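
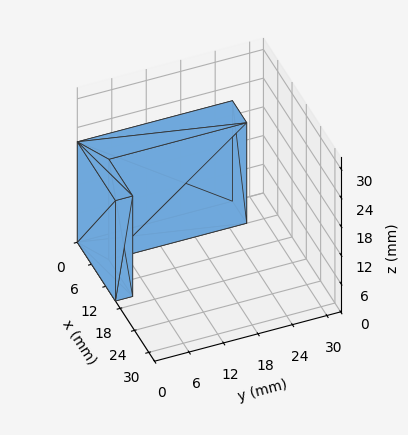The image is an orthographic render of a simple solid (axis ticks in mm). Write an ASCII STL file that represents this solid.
Reading the render: the shape is an L-shaped prism: outer 16 × 27 mm, arm thicknesses ≈ 3 mm (horizontal) and 6 mm (vertical), extruded 21 mm in z (dimensions read to the nearest mm from the axis ticks). For the STL, each face is triangulated and given an outward normal.

solid part
  facet normal 0.0000 0.0000 -1.0000
    outer loop
      vertex 16.0 3.0 0.0
      vertex 16.0 0.0 0.0
      vertex 0.0 0.0 0.0
    endloop
  endfacet
  facet normal 0.0000 0.0000 -1.0000
    outer loop
      vertex 6.0 3.0 0.0
      vertex 16.0 3.0 0.0
      vertex 0.0 0.0 0.0
    endloop
  endfacet
  facet normal 0.0000 0.0000 -1.0000
    outer loop
      vertex 6.0 27.0 0.0
      vertex 6.0 3.0 0.0
      vertex 0.0 0.0 0.0
    endloop
  endfacet
  facet normal 0.0000 0.0000 -1.0000
    outer loop
      vertex 0.0 27.0 0.0
      vertex 6.0 27.0 0.0
      vertex 0.0 0.0 0.0
    endloop
  endfacet
  facet normal 0.0000 0.0000 1.0000
    outer loop
      vertex 0.0 0.0 21.0
      vertex 16.0 0.0 21.0
      vertex 16.0 3.0 21.0
    endloop
  endfacet
  facet normal 0.0000 0.0000 1.0000
    outer loop
      vertex 0.0 0.0 21.0
      vertex 16.0 3.0 21.0
      vertex 6.0 3.0 21.0
    endloop
  endfacet
  facet normal 0.0000 0.0000 1.0000
    outer loop
      vertex 0.0 0.0 21.0
      vertex 6.0 3.0 21.0
      vertex 6.0 27.0 21.0
    endloop
  endfacet
  facet normal 0.0000 0.0000 1.0000
    outer loop
      vertex 0.0 0.0 21.0
      vertex 6.0 27.0 21.0
      vertex 0.0 27.0 21.0
    endloop
  endfacet
  facet normal 0.0000 -1.0000 0.0000
    outer loop
      vertex 0.0 0.0 0.0
      vertex 16.0 0.0 0.0
      vertex 16.0 0.0 21.0
    endloop
  endfacet
  facet normal 0.0000 -1.0000 0.0000
    outer loop
      vertex 0.0 0.0 0.0
      vertex 16.0 0.0 21.0
      vertex 0.0 0.0 21.0
    endloop
  endfacet
  facet normal 1.0000 0.0000 0.0000
    outer loop
      vertex 16.0 0.0 0.0
      vertex 16.0 3.0 0.0
      vertex 16.0 3.0 21.0
    endloop
  endfacet
  facet normal 1.0000 0.0000 0.0000
    outer loop
      vertex 16.0 0.0 0.0
      vertex 16.0 3.0 21.0
      vertex 16.0 0.0 21.0
    endloop
  endfacet
  facet normal 0.0000 1.0000 0.0000
    outer loop
      vertex 16.0 3.0 0.0
      vertex 6.0 3.0 0.0
      vertex 6.0 3.0 21.0
    endloop
  endfacet
  facet normal 0.0000 1.0000 0.0000
    outer loop
      vertex 16.0 3.0 0.0
      vertex 6.0 3.0 21.0
      vertex 16.0 3.0 21.0
    endloop
  endfacet
  facet normal 1.0000 0.0000 0.0000
    outer loop
      vertex 6.0 3.0 0.0
      vertex 6.0 27.0 0.0
      vertex 6.0 27.0 21.0
    endloop
  endfacet
  facet normal 1.0000 0.0000 0.0000
    outer loop
      vertex 6.0 3.0 0.0
      vertex 6.0 27.0 21.0
      vertex 6.0 3.0 21.0
    endloop
  endfacet
  facet normal 0.0000 1.0000 0.0000
    outer loop
      vertex 6.0 27.0 0.0
      vertex 0.0 27.0 0.0
      vertex 0.0 27.0 21.0
    endloop
  endfacet
  facet normal 0.0000 1.0000 0.0000
    outer loop
      vertex 6.0 27.0 0.0
      vertex 0.0 27.0 21.0
      vertex 6.0 27.0 21.0
    endloop
  endfacet
  facet normal -1.0000 0.0000 0.0000
    outer loop
      vertex 0.0 27.0 0.0
      vertex 0.0 0.0 0.0
      vertex 0.0 0.0 21.0
    endloop
  endfacet
  facet normal -1.0000 0.0000 0.0000
    outer loop
      vertex 0.0 27.0 0.0
      vertex 0.0 0.0 21.0
      vertex 0.0 27.0 21.0
    endloop
  endfacet
endsolid part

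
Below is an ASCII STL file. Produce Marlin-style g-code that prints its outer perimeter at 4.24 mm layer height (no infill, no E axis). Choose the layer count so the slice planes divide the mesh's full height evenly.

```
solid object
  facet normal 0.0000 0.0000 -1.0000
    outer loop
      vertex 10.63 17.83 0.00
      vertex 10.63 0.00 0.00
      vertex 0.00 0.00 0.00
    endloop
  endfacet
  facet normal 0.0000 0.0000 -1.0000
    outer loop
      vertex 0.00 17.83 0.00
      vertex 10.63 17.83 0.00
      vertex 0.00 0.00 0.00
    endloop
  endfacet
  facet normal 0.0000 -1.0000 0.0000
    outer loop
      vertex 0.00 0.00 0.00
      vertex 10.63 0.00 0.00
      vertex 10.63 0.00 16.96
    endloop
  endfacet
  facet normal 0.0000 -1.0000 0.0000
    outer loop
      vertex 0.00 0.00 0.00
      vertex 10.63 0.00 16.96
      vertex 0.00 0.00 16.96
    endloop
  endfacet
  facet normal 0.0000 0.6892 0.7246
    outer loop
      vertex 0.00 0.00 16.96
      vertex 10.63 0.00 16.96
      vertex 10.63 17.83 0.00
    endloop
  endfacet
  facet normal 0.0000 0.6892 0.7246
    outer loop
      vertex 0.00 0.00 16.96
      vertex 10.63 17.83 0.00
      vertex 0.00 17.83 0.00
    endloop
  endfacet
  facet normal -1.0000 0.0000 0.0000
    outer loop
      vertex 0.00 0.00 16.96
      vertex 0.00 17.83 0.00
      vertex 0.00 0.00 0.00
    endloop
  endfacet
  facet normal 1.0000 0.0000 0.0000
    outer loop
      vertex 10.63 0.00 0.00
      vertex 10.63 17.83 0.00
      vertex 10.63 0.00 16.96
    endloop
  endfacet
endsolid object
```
; perimeter-only toolpath
G21 ; units = mm
G90 ; absolute positioning
G28 ; home
; layer 1
G0 Z4.24
G0 X0.00 Y0.00
G1 X10.63 Y0.00
G1 X10.63 Y13.37
G1 X0.00 Y13.37
G1 X0.00 Y0.00
; layer 2
G0 Z8.48
G0 X0.00 Y0.00
G1 X10.63 Y0.00
G1 X10.63 Y8.91
G1 X0.00 Y8.91
G1 X0.00 Y0.00
; layer 3
G0 Z12.72
G0 X0.00 Y0.00
G1 X10.63 Y0.00
G1 X10.63 Y4.46
G1 X0.00 Y4.46
G1 X0.00 Y0.00
M2 ; end

The solid is a wedge (ramp): 10.6 × 17.8 mm base, rising to 17 mm along the y=0 edge and sloping linearly to z=0 at y=17.8. Slicing at Δz = 4.24 mm — 4 equal slices spanning the solid's height, so layer i sits at z = i·h/4 — gives 3 non-empty perimeters. Each is a 4-segment closed polygon; G0 lifts to the layer z and rapids to the start vertex, then G1 traces the edges. The cross-section shrinks linearly with z (the slice at the apex is degenerate and omitted).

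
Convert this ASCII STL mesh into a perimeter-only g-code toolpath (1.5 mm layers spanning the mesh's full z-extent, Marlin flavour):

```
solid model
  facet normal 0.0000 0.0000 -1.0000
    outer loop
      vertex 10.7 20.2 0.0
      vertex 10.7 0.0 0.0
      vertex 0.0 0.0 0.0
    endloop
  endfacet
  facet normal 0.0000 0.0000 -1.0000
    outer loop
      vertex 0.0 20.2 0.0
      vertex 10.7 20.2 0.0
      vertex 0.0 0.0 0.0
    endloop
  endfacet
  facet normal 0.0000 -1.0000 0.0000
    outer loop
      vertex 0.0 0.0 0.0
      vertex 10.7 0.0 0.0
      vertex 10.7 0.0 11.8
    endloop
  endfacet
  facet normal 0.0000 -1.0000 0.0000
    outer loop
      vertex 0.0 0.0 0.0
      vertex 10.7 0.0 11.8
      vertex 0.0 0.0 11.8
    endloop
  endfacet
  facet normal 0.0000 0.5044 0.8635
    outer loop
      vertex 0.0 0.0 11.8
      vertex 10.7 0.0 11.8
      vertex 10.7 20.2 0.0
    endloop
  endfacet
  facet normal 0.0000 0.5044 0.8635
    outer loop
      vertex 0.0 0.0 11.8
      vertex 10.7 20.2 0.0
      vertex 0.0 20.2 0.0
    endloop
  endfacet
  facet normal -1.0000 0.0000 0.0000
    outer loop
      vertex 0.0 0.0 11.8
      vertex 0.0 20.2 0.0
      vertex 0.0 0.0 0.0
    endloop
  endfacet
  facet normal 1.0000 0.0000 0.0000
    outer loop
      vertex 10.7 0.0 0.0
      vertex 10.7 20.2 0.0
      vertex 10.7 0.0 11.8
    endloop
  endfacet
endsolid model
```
; perimeter-only toolpath
G21 ; units = mm
G90 ; absolute positioning
G28 ; home
; layer 1
G0 Z1.5
G0 X0.0 Y0.0
G1 X10.7 Y0.0
G1 X10.7 Y17.7
G1 X0.0 Y17.7
G1 X0.0 Y0.0
; layer 2
G0 Z3.0
G0 X0.0 Y0.0
G1 X10.7 Y0.0
G1 X10.7 Y15.1
G1 X0.0 Y15.1
G1 X0.0 Y0.0
; layer 3
G0 Z4.4
G0 X0.0 Y0.0
G1 X10.7 Y0.0
G1 X10.7 Y12.6
G1 X0.0 Y12.6
G1 X0.0 Y0.0
; layer 4
G0 Z5.9
G0 X0.0 Y0.0
G1 X10.7 Y0.0
G1 X10.7 Y10.1
G1 X0.0 Y10.1
G1 X0.0 Y0.0
; layer 5
G0 Z7.4
G0 X0.0 Y0.0
G1 X10.7 Y0.0
G1 X10.7 Y7.6
G1 X0.0 Y7.6
G1 X0.0 Y0.0
; layer 6
G0 Z8.9
G0 X0.0 Y0.0
G1 X10.7 Y0.0
G1 X10.7 Y5.0
G1 X0.0 Y5.0
G1 X0.0 Y0.0
; layer 7
G0 Z10.3
G0 X0.0 Y0.0
G1 X10.7 Y0.0
G1 X10.7 Y2.5
G1 X0.0 Y2.5
G1 X0.0 Y0.0
M2 ; end

The solid is a wedge (ramp): 10.7 × 20.2 mm base, rising to 11.8 mm along the y=0 edge and sloping linearly to z=0 at y=20.2. Slicing at Δz = 1.5 mm — 8 equal slices spanning the solid's height, so layer i sits at z = i·h/8 — gives 7 non-empty perimeters. Each is a 4-segment closed polygon; G0 lifts to the layer z and rapids to the start vertex, then G1 traces the edges. The cross-section shrinks linearly with z (the slice at the apex is degenerate and omitted).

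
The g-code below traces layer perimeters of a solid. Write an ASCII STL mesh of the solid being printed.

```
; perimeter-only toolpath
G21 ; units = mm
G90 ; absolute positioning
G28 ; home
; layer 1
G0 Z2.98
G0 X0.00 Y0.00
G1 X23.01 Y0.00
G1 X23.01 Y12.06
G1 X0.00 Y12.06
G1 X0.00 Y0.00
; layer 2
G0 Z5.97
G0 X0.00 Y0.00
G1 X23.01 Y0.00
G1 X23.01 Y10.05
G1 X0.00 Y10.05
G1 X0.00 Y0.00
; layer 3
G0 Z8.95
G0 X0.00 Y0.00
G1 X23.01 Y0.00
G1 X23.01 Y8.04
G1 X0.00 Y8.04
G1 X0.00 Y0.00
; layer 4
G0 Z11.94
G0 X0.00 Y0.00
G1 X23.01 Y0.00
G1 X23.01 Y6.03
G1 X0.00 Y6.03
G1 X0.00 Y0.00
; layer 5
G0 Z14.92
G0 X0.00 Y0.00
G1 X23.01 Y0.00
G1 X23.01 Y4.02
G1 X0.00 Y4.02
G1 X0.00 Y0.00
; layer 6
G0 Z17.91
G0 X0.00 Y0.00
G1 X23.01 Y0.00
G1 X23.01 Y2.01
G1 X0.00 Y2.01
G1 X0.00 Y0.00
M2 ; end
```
solid part
  facet normal 0.0000 0.0000 -1.0000
    outer loop
      vertex 23.01 14.07 0.00
      vertex 23.01 0.00 0.00
      vertex 0.00 0.00 0.00
    endloop
  endfacet
  facet normal 0.0000 0.0000 -1.0000
    outer loop
      vertex 0.00 14.07 0.00
      vertex 23.01 14.07 0.00
      vertex 0.00 0.00 0.00
    endloop
  endfacet
  facet normal 0.0000 -1.0000 0.0000
    outer loop
      vertex 0.00 0.00 0.00
      vertex 23.01 0.00 0.00
      vertex 23.01 0.00 20.89
    endloop
  endfacet
  facet normal 0.0000 -1.0000 0.0000
    outer loop
      vertex 0.00 0.00 0.00
      vertex 23.01 0.00 20.89
      vertex 0.00 0.00 20.89
    endloop
  endfacet
  facet normal 0.0000 0.8294 0.5586
    outer loop
      vertex 0.00 0.00 20.89
      vertex 23.01 0.00 20.89
      vertex 23.01 14.07 0.00
    endloop
  endfacet
  facet normal 0.0000 0.8294 0.5586
    outer loop
      vertex 0.00 0.00 20.89
      vertex 23.01 14.07 0.00
      vertex 0.00 14.07 0.00
    endloop
  endfacet
  facet normal -1.0000 0.0000 0.0000
    outer loop
      vertex 0.00 0.00 20.89
      vertex 0.00 14.07 0.00
      vertex 0.00 0.00 0.00
    endloop
  endfacet
  facet normal 1.0000 0.0000 0.0000
    outer loop
      vertex 23.01 0.00 0.00
      vertex 23.01 14.07 0.00
      vertex 23.01 0.00 20.89
    endloop
  endfacet
endsolid part

The G0 Z moves step by Δz≈2.98 mm. The G1 loops shrink linearly with z, so the solid tapers from its base footprint up to z≈20.9. Closing with a flat bottom cap and the tapered top and triangulating gives 8 facets — a wedge (ramp): 23 × 14.1 mm base, rising to 20.9 mm along the y=0 edge and sloping linearly to z=0 at y=14.1.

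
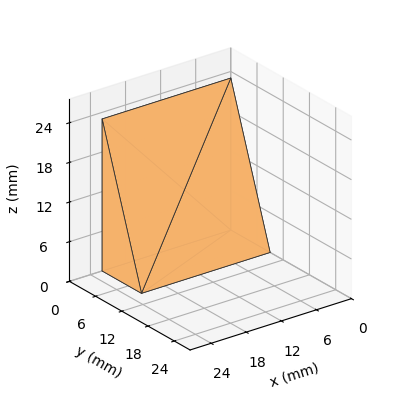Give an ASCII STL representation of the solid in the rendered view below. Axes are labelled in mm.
Reading the render: the shape is a wedge (ramp): 22 × 9 mm base, rising to 23 mm along the y=0 edge and sloping linearly to z=0 at y=9 (dimensions read to the nearest mm from the axis ticks). For the STL, each face is triangulated and given an outward normal.

solid part
  facet normal 0.0000 0.0000 -1.0000
    outer loop
      vertex 22.0 9.0 0.0
      vertex 22.0 0.0 0.0
      vertex 0.0 0.0 0.0
    endloop
  endfacet
  facet normal 0.0000 0.0000 -1.0000
    outer loop
      vertex 0.0 9.0 0.0
      vertex 22.0 9.0 0.0
      vertex 0.0 0.0 0.0
    endloop
  endfacet
  facet normal 0.0000 -1.0000 0.0000
    outer loop
      vertex 0.0 0.0 0.0
      vertex 22.0 0.0 0.0
      vertex 22.0 0.0 23.0
    endloop
  endfacet
  facet normal 0.0000 -1.0000 0.0000
    outer loop
      vertex 0.0 0.0 0.0
      vertex 22.0 0.0 23.0
      vertex 0.0 0.0 23.0
    endloop
  endfacet
  facet normal 0.0000 0.9312 0.3644
    outer loop
      vertex 0.0 0.0 23.0
      vertex 22.0 0.0 23.0
      vertex 22.0 9.0 0.0
    endloop
  endfacet
  facet normal 0.0000 0.9312 0.3644
    outer loop
      vertex 0.0 0.0 23.0
      vertex 22.0 9.0 0.0
      vertex 0.0 9.0 0.0
    endloop
  endfacet
  facet normal -1.0000 0.0000 0.0000
    outer loop
      vertex 0.0 0.0 23.0
      vertex 0.0 9.0 0.0
      vertex 0.0 0.0 0.0
    endloop
  endfacet
  facet normal 1.0000 0.0000 0.0000
    outer loop
      vertex 22.0 0.0 0.0
      vertex 22.0 9.0 0.0
      vertex 22.0 0.0 23.0
    endloop
  endfacet
endsolid part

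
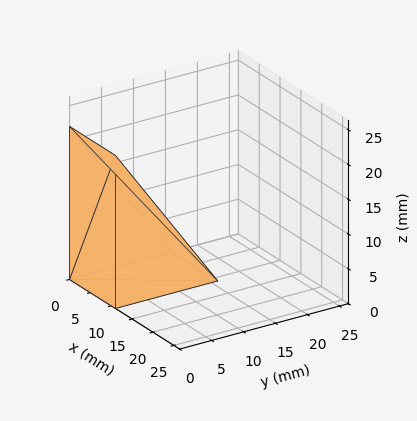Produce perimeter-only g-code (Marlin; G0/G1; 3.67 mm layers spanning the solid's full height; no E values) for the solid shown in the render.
Reading the render: the shape is a wedge (ramp): 11 × 16 mm base, rising to 22 mm along the y=0 edge and sloping linearly to z=0 at y=16 (dimensions read to the nearest mm from the axis ticks). For the g-code, the solid's height is divided into equal slices at the stated Δz and each level perimeter traced with G1 moves after a G0 lift.

; perimeter-only toolpath
G21 ; units = mm
G90 ; absolute positioning
G28 ; home
; layer 1
G0 Z3.67
G0 X0.00 Y0.00
G1 X11.00 Y0.00
G1 X11.00 Y13.33
G1 X0.00 Y13.33
G1 X0.00 Y0.00
; layer 2
G0 Z7.33
G0 X0.00 Y0.00
G1 X11.00 Y0.00
G1 X11.00 Y10.67
G1 X0.00 Y10.67
G1 X0.00 Y0.00
; layer 3
G0 Z11.00
G0 X0.00 Y0.00
G1 X11.00 Y0.00
G1 X11.00 Y8.00
G1 X0.00 Y8.00
G1 X0.00 Y0.00
; layer 4
G0 Z14.67
G0 X0.00 Y0.00
G1 X11.00 Y0.00
G1 X11.00 Y5.33
G1 X0.00 Y5.33
G1 X0.00 Y0.00
; layer 5
G0 Z18.33
G0 X0.00 Y0.00
G1 X11.00 Y0.00
G1 X11.00 Y2.67
G1 X0.00 Y2.67
G1 X0.00 Y0.00
M2 ; end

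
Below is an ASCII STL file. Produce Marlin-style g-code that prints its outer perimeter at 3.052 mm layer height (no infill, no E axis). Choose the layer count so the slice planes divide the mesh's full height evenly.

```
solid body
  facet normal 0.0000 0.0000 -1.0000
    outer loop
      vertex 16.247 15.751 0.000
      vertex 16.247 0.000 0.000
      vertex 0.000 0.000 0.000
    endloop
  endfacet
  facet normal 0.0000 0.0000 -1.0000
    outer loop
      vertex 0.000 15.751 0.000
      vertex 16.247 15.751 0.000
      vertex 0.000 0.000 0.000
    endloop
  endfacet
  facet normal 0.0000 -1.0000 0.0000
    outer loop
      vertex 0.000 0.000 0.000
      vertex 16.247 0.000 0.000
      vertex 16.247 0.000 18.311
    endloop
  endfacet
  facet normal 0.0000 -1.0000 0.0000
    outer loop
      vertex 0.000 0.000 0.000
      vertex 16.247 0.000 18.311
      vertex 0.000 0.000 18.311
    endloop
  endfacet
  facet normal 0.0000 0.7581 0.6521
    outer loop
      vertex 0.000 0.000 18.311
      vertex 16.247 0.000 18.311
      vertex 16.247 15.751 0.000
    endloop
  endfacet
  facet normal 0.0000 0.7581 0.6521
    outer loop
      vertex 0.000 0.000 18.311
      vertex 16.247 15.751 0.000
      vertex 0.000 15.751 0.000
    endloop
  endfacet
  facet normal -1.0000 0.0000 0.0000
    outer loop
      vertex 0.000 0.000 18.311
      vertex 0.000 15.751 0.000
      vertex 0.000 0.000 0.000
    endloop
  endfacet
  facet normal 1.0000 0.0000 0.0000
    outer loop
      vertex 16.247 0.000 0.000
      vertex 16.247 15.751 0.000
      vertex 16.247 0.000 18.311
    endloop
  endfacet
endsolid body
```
; perimeter-only toolpath
G21 ; units = mm
G90 ; absolute positioning
G28 ; home
; layer 1
G0 Z3.052
G0 X0.000 Y0.000
G1 X16.247 Y0.000
G1 X16.247 Y13.126
G1 X0.000 Y13.126
G1 X0.000 Y0.000
; layer 2
G0 Z6.104
G0 X0.000 Y0.000
G1 X16.247 Y0.000
G1 X16.247 Y10.501
G1 X0.000 Y10.501
G1 X0.000 Y0.000
; layer 3
G0 Z9.155
G0 X0.000 Y0.000
G1 X16.247 Y0.000
G1 X16.247 Y7.875
G1 X0.000 Y7.875
G1 X0.000 Y0.000
; layer 4
G0 Z12.207
G0 X0.000 Y0.000
G1 X16.247 Y0.000
G1 X16.247 Y5.250
G1 X0.000 Y5.250
G1 X0.000 Y0.000
; layer 5
G0 Z15.259
G0 X0.000 Y0.000
G1 X16.247 Y0.000
G1 X16.247 Y2.625
G1 X0.000 Y2.625
G1 X0.000 Y0.000
M2 ; end

The solid is a wedge (ramp): 16.2 × 15.8 mm base, rising to 18.3 mm along the y=0 edge and sloping linearly to z=0 at y=15.8. Slicing at Δz = 3.052 mm — 6 equal slices spanning the solid's height, so layer i sits at z = i·h/6 — gives 5 non-empty perimeters. Each is a 4-segment closed polygon; G0 lifts to the layer z and rapids to the start vertex, then G1 traces the edges. The cross-section shrinks linearly with z (the slice at the apex is degenerate and omitted).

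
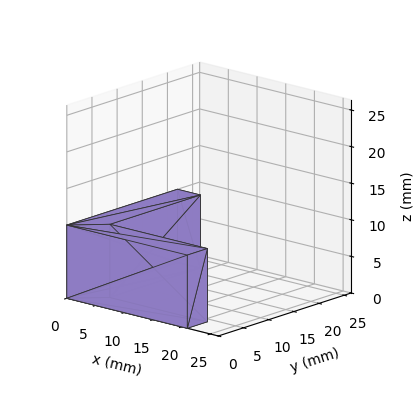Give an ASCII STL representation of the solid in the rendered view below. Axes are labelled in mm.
Reading the render: the shape is an L-shaped prism: outer 21 × 22 mm, arm thicknesses ≈ 4 mm (horizontal) and 4 mm (vertical), extruded 10 mm in z (dimensions read to the nearest mm from the axis ticks). For the STL, each face is triangulated and given an outward normal.

solid part
  facet normal 0.0000 0.0000 -1.0000
    outer loop
      vertex 21.00 4.00 0.00
      vertex 21.00 0.00 0.00
      vertex 0.00 0.00 0.00
    endloop
  endfacet
  facet normal 0.0000 0.0000 -1.0000
    outer loop
      vertex 4.00 4.00 0.00
      vertex 21.00 4.00 0.00
      vertex 0.00 0.00 0.00
    endloop
  endfacet
  facet normal 0.0000 0.0000 -1.0000
    outer loop
      vertex 4.00 22.00 0.00
      vertex 4.00 4.00 0.00
      vertex 0.00 0.00 0.00
    endloop
  endfacet
  facet normal 0.0000 0.0000 -1.0000
    outer loop
      vertex 0.00 22.00 0.00
      vertex 4.00 22.00 0.00
      vertex 0.00 0.00 0.00
    endloop
  endfacet
  facet normal 0.0000 0.0000 1.0000
    outer loop
      vertex 0.00 0.00 10.00
      vertex 21.00 0.00 10.00
      vertex 21.00 4.00 10.00
    endloop
  endfacet
  facet normal 0.0000 0.0000 1.0000
    outer loop
      vertex 0.00 0.00 10.00
      vertex 21.00 4.00 10.00
      vertex 4.00 4.00 10.00
    endloop
  endfacet
  facet normal 0.0000 0.0000 1.0000
    outer loop
      vertex 0.00 0.00 10.00
      vertex 4.00 4.00 10.00
      vertex 4.00 22.00 10.00
    endloop
  endfacet
  facet normal 0.0000 0.0000 1.0000
    outer loop
      vertex 0.00 0.00 10.00
      vertex 4.00 22.00 10.00
      vertex 0.00 22.00 10.00
    endloop
  endfacet
  facet normal 0.0000 -1.0000 0.0000
    outer loop
      vertex 0.00 0.00 0.00
      vertex 21.00 0.00 0.00
      vertex 21.00 0.00 10.00
    endloop
  endfacet
  facet normal 0.0000 -1.0000 0.0000
    outer loop
      vertex 0.00 0.00 0.00
      vertex 21.00 0.00 10.00
      vertex 0.00 0.00 10.00
    endloop
  endfacet
  facet normal 1.0000 0.0000 0.0000
    outer loop
      vertex 21.00 0.00 0.00
      vertex 21.00 4.00 0.00
      vertex 21.00 4.00 10.00
    endloop
  endfacet
  facet normal 1.0000 0.0000 0.0000
    outer loop
      vertex 21.00 0.00 0.00
      vertex 21.00 4.00 10.00
      vertex 21.00 0.00 10.00
    endloop
  endfacet
  facet normal 0.0000 1.0000 0.0000
    outer loop
      vertex 21.00 4.00 0.00
      vertex 4.00 4.00 0.00
      vertex 4.00 4.00 10.00
    endloop
  endfacet
  facet normal 0.0000 1.0000 0.0000
    outer loop
      vertex 21.00 4.00 0.00
      vertex 4.00 4.00 10.00
      vertex 21.00 4.00 10.00
    endloop
  endfacet
  facet normal 1.0000 0.0000 0.0000
    outer loop
      vertex 4.00 4.00 0.00
      vertex 4.00 22.00 0.00
      vertex 4.00 22.00 10.00
    endloop
  endfacet
  facet normal 1.0000 0.0000 0.0000
    outer loop
      vertex 4.00 4.00 0.00
      vertex 4.00 22.00 10.00
      vertex 4.00 4.00 10.00
    endloop
  endfacet
  facet normal 0.0000 1.0000 0.0000
    outer loop
      vertex 4.00 22.00 0.00
      vertex 0.00 22.00 0.00
      vertex 0.00 22.00 10.00
    endloop
  endfacet
  facet normal 0.0000 1.0000 0.0000
    outer loop
      vertex 4.00 22.00 0.00
      vertex 0.00 22.00 10.00
      vertex 4.00 22.00 10.00
    endloop
  endfacet
  facet normal -1.0000 0.0000 0.0000
    outer loop
      vertex 0.00 22.00 0.00
      vertex 0.00 0.00 0.00
      vertex 0.00 0.00 10.00
    endloop
  endfacet
  facet normal -1.0000 0.0000 0.0000
    outer loop
      vertex 0.00 22.00 0.00
      vertex 0.00 0.00 10.00
      vertex 0.00 22.00 10.00
    endloop
  endfacet
endsolid part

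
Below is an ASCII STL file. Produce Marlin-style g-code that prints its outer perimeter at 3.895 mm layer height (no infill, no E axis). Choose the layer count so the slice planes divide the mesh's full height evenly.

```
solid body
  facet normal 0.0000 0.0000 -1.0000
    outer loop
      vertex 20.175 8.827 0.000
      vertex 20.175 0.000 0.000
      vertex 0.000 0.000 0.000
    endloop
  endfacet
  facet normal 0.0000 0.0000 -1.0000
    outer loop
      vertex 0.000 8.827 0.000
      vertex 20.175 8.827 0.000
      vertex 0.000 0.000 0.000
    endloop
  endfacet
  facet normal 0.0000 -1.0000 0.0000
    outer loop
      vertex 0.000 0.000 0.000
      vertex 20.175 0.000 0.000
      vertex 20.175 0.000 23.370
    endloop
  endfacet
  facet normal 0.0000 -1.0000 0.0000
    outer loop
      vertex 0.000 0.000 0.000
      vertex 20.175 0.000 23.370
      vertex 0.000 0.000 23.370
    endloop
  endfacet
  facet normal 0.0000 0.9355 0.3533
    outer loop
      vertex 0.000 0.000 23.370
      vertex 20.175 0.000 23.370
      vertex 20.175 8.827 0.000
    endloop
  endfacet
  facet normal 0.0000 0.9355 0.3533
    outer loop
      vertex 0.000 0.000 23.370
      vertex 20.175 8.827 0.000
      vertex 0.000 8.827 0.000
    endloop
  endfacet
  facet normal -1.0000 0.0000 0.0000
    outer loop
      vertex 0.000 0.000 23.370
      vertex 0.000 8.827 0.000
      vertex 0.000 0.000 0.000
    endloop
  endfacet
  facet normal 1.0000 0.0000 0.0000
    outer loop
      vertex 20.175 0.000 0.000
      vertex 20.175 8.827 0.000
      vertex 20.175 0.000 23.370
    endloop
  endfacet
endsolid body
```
; perimeter-only toolpath
G21 ; units = mm
G90 ; absolute positioning
G28 ; home
; layer 1
G0 Z3.895
G0 X0.000 Y0.000
G1 X20.175 Y0.000
G1 X20.175 Y7.356
G1 X0.000 Y7.356
G1 X0.000 Y0.000
; layer 2
G0 Z7.790
G0 X0.000 Y0.000
G1 X20.175 Y0.000
G1 X20.175 Y5.885
G1 X0.000 Y5.885
G1 X0.000 Y0.000
; layer 3
G0 Z11.685
G0 X0.000 Y0.000
G1 X20.175 Y0.000
G1 X20.175 Y4.413
G1 X0.000 Y4.413
G1 X0.000 Y0.000
; layer 4
G0 Z15.580
G0 X0.000 Y0.000
G1 X20.175 Y0.000
G1 X20.175 Y2.942
G1 X0.000 Y2.942
G1 X0.000 Y0.000
; layer 5
G0 Z19.475
G0 X0.000 Y0.000
G1 X20.175 Y0.000
G1 X20.175 Y1.471
G1 X0.000 Y1.471
G1 X0.000 Y0.000
M2 ; end

The solid is a wedge (ramp): 20.2 × 8.83 mm base, rising to 23.4 mm along the y=0 edge and sloping linearly to z=0 at y=8.83. Slicing at Δz = 3.895 mm — 6 equal slices spanning the solid's height, so layer i sits at z = i·h/6 — gives 5 non-empty perimeters. Each is a 4-segment closed polygon; G0 lifts to the layer z and rapids to the start vertex, then G1 traces the edges. The cross-section shrinks linearly with z (the slice at the apex is degenerate and omitted).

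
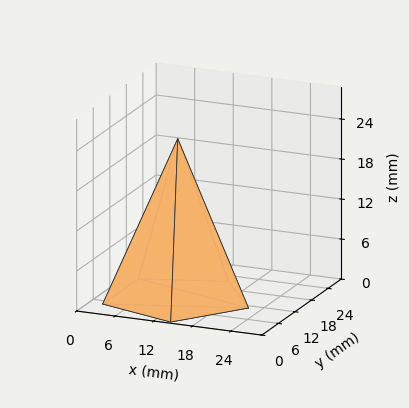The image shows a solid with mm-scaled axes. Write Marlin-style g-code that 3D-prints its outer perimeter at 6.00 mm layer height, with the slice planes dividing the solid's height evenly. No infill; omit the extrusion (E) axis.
Reading the render: the shape is a regular 5-sided pyramid, base circumscribed radius ≈ 11 mm, apex at z ≈ 24 mm (dimensions read to the nearest mm from the axis ticks). For the g-code, the solid's height is divided into equal slices at the stated Δz and each level perimeter traced with G1 moves after a G0 lift.

; perimeter-only toolpath
G21 ; units = mm
G90 ; absolute positioning
G28 ; home
; layer 1
G0 Z6.00
G0 X19.25 Y11.00
G1 X13.55 Y18.84
G1 X4.33 Y15.85
G1 X4.33 Y6.15
G1 X13.55 Y3.16
G1 X19.25 Y11.00
; layer 2
G0 Z12.00
G0 X16.50 Y11.00
G1 X12.70 Y16.23
G1 X6.55 Y14.23
G1 X6.55 Y7.77
G1 X12.70 Y5.77
G1 X16.50 Y11.00
; layer 3
G0 Z18.00
G0 X13.75 Y11.00
G1 X11.85 Y13.62
G1 X8.78 Y12.62
G1 X8.78 Y9.38
G1 X11.85 Y8.38
G1 X13.75 Y11.00
M2 ; end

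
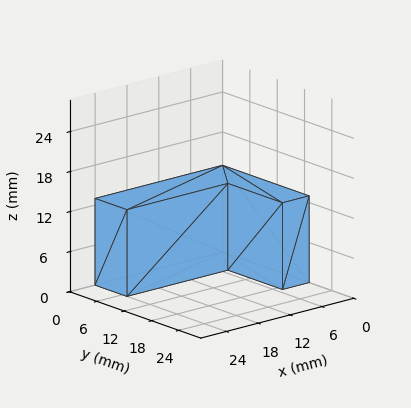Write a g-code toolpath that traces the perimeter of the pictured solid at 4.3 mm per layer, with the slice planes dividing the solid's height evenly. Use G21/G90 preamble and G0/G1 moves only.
Reading the render: the shape is an L-shaped prism: outer 24 × 19 mm, arm thicknesses ≈ 7 mm (horizontal) and 5 mm (vertical), extruded 13 mm in z (dimensions read to the nearest mm from the axis ticks). For the g-code, the solid's height is divided into equal slices at the stated Δz and each level perimeter traced with G1 moves after a G0 lift.

; perimeter-only toolpath
G21 ; units = mm
G90 ; absolute positioning
G28 ; home
; layer 1
G0 Z4.3
G0 X0.0 Y0.0
G1 X24.0 Y0.0
G1 X24.0 Y7.0
G1 X5.0 Y7.0
G1 X5.0 Y19.0
G1 X0.0 Y19.0
G1 X0.0 Y0.0
; layer 2
G0 Z8.7
G0 X0.0 Y0.0
G1 X24.0 Y0.0
G1 X24.0 Y7.0
G1 X5.0 Y7.0
G1 X5.0 Y19.0
G1 X0.0 Y19.0
G1 X0.0 Y0.0
; layer 3
G0 Z13.0
G0 X0.0 Y0.0
G1 X24.0 Y0.0
G1 X24.0 Y7.0
G1 X5.0 Y7.0
G1 X5.0 Y19.0
G1 X0.0 Y19.0
G1 X0.0 Y0.0
M2 ; end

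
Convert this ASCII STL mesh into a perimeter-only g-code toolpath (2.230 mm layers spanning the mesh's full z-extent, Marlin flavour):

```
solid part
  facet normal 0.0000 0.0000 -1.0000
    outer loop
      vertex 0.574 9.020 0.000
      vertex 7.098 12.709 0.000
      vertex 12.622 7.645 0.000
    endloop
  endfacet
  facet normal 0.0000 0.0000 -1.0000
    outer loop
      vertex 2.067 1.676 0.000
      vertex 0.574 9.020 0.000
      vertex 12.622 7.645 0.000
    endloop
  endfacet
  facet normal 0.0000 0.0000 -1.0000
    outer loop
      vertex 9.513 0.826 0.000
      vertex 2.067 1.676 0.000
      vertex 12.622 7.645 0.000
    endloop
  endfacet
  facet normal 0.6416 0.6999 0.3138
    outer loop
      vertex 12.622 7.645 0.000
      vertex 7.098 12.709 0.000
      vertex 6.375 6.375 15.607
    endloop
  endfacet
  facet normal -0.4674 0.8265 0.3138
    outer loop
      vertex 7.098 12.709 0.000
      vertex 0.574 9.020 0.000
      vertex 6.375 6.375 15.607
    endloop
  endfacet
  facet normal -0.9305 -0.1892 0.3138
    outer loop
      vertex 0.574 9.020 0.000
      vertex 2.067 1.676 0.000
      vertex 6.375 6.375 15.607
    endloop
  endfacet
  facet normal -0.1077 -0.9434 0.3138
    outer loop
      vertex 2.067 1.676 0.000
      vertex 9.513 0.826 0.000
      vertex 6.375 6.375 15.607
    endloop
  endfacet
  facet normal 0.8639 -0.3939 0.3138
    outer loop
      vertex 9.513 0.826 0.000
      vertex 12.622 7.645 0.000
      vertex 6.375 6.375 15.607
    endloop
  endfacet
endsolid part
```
; perimeter-only toolpath
G21 ; units = mm
G90 ; absolute positioning
G28 ; home
; layer 1
G0 Z2.230
G0 X11.730 Y7.464
G1 X6.995 Y11.804
G1 X1.403 Y8.642
G1 X2.682 Y2.347
G1 X9.065 Y1.619
G1 X11.730 Y7.464
; layer 2
G0 Z4.459
G0 X10.837 Y7.282
G1 X6.891 Y10.899
G1 X2.231 Y8.264
G1 X3.298 Y3.019
G1 X8.616 Y2.411
G1 X10.837 Y7.282
; layer 3
G0 Z6.689
G0 X9.945 Y7.101
G1 X6.788 Y9.994
G1 X3.060 Y7.886
G1 X3.913 Y3.690
G1 X8.168 Y3.204
G1 X9.945 Y7.101
; layer 4
G0 Z8.918
G0 X9.052 Y6.919
G1 X6.685 Y9.090
G1 X3.889 Y7.509
G1 X4.529 Y4.361
G1 X7.720 Y3.997
G1 X9.052 Y6.919
; layer 5
G0 Z11.148
G0 X8.160 Y6.738
G1 X6.582 Y8.185
G1 X4.718 Y7.131
G1 X5.144 Y5.032
G1 X7.272 Y4.790
G1 X8.160 Y6.738
; layer 6
G0 Z13.377
G0 X7.267 Y6.556
G1 X6.478 Y7.280
G1 X5.546 Y6.753
G1 X5.760 Y5.704
G1 X6.823 Y5.582
G1 X7.267 Y6.556
M2 ; end

The solid is a regular 5-sided pyramid, base circumscribed radius ≈ 6.38 mm, apex at z ≈ 15.6 mm. Slicing at Δz = 2.230 mm — 7 equal slices spanning the solid's height, so layer i sits at z = i·h/7 — gives 6 non-empty perimeters. Each is a 5-segment closed polygon; G0 lifts to the layer z and rapids to the start vertex, then G1 traces the edges. The cross-section shrinks linearly with z (the slice at the apex is degenerate and omitted).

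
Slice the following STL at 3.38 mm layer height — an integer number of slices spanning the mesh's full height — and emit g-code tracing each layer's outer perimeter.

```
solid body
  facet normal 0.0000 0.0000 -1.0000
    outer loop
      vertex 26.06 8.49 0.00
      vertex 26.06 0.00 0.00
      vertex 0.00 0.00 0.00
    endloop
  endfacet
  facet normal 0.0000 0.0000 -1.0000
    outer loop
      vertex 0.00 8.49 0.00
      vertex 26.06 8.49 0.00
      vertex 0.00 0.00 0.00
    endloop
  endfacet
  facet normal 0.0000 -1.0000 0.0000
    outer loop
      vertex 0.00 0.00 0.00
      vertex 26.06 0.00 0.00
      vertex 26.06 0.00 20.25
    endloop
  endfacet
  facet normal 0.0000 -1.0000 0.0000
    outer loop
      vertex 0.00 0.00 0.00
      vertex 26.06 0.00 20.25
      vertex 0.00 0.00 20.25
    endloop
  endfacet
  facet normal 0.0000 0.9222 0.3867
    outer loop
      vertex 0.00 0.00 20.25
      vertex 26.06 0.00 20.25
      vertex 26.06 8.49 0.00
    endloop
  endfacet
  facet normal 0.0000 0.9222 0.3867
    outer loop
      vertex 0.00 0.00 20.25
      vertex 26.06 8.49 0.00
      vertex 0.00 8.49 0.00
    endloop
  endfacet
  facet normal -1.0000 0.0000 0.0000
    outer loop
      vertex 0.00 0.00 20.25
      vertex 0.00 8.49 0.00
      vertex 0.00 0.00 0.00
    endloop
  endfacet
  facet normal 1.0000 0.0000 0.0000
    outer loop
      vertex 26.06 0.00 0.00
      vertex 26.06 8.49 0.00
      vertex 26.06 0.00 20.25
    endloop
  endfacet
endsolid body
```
; perimeter-only toolpath
G21 ; units = mm
G90 ; absolute positioning
G28 ; home
; layer 1
G0 Z3.38
G0 X0.00 Y0.00
G1 X26.06 Y0.00
G1 X26.06 Y7.08
G1 X0.00 Y7.08
G1 X0.00 Y0.00
; layer 2
G0 Z6.75
G0 X0.00 Y0.00
G1 X26.06 Y0.00
G1 X26.06 Y5.66
G1 X0.00 Y5.66
G1 X0.00 Y0.00
; layer 3
G0 Z10.12
G0 X0.00 Y0.00
G1 X26.06 Y0.00
G1 X26.06 Y4.25
G1 X0.00 Y4.25
G1 X0.00 Y0.00
; layer 4
G0 Z13.50
G0 X0.00 Y0.00
G1 X26.06 Y0.00
G1 X26.06 Y2.83
G1 X0.00 Y2.83
G1 X0.00 Y0.00
; layer 5
G0 Z16.88
G0 X0.00 Y0.00
G1 X26.06 Y0.00
G1 X26.06 Y1.41
G1 X0.00 Y1.41
G1 X0.00 Y0.00
M2 ; end

The solid is a wedge (ramp): 26.1 × 8.49 mm base, rising to 20.2 mm along the y=0 edge and sloping linearly to z=0 at y=8.49. Slicing at Δz = 3.38 mm — 6 equal slices spanning the solid's height, so layer i sits at z = i·h/6 — gives 5 non-empty perimeters. Each is a 4-segment closed polygon; G0 lifts to the layer z and rapids to the start vertex, then G1 traces the edges. The cross-section shrinks linearly with z (the slice at the apex is degenerate and omitted).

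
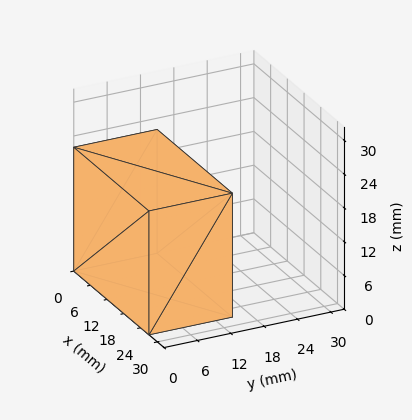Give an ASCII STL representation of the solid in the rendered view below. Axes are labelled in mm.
Reading the render: the shape is a rectangular box, roughly 27 × 15 mm footprint and 22 mm tall (dimensions read to the nearest mm from the axis ticks). For the STL, each face is triangulated and given an outward normal.

solid part
  facet normal 0.0000 0.0000 -1.0000
    outer loop
      vertex 27.0 15.0 0.0
      vertex 27.0 0.0 0.0
      vertex 0.0 0.0 0.0
    endloop
  endfacet
  facet normal 0.0000 0.0000 -1.0000
    outer loop
      vertex 0.0 15.0 0.0
      vertex 27.0 15.0 0.0
      vertex 0.0 0.0 0.0
    endloop
  endfacet
  facet normal 0.0000 0.0000 1.0000
    outer loop
      vertex 0.0 0.0 22.0
      vertex 27.0 0.0 22.0
      vertex 27.0 15.0 22.0
    endloop
  endfacet
  facet normal 0.0000 0.0000 1.0000
    outer loop
      vertex 0.0 0.0 22.0
      vertex 27.0 15.0 22.0
      vertex 0.0 15.0 22.0
    endloop
  endfacet
  facet normal 0.0000 -1.0000 0.0000
    outer loop
      vertex 0.0 0.0 0.0
      vertex 27.0 0.0 0.0
      vertex 27.0 0.0 22.0
    endloop
  endfacet
  facet normal 0.0000 -1.0000 0.0000
    outer loop
      vertex 0.0 0.0 0.0
      vertex 27.0 0.0 22.0
      vertex 0.0 0.0 22.0
    endloop
  endfacet
  facet normal 0.0000 1.0000 0.0000
    outer loop
      vertex 27.0 15.0 22.0
      vertex 27.0 15.0 0.0
      vertex 0.0 15.0 0.0
    endloop
  endfacet
  facet normal 0.0000 1.0000 0.0000
    outer loop
      vertex 0.0 15.0 22.0
      vertex 27.0 15.0 22.0
      vertex 0.0 15.0 0.0
    endloop
  endfacet
  facet normal -1.0000 0.0000 0.0000
    outer loop
      vertex 0.0 15.0 22.0
      vertex 0.0 15.0 0.0
      vertex 0.0 0.0 0.0
    endloop
  endfacet
  facet normal -1.0000 0.0000 0.0000
    outer loop
      vertex 0.0 0.0 22.0
      vertex 0.0 15.0 22.0
      vertex 0.0 0.0 0.0
    endloop
  endfacet
  facet normal 1.0000 0.0000 0.0000
    outer loop
      vertex 27.0 0.0 0.0
      vertex 27.0 15.0 0.0
      vertex 27.0 15.0 22.0
    endloop
  endfacet
  facet normal 1.0000 0.0000 0.0000
    outer loop
      vertex 27.0 0.0 0.0
      vertex 27.0 15.0 22.0
      vertex 27.0 0.0 22.0
    endloop
  endfacet
endsolid part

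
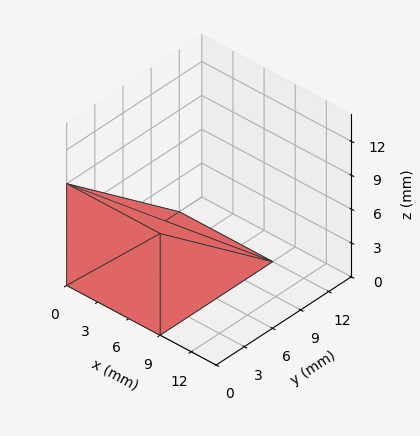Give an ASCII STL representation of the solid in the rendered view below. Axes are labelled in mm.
Reading the render: the shape is a wedge (ramp): 9 × 12 mm base, rising to 9 mm along the y=0 edge and sloping linearly to z=0 at y=12 (dimensions read to the nearest mm from the axis ticks). For the STL, each face is triangulated and given an outward normal.

solid part
  facet normal 0.0000 0.0000 -1.0000
    outer loop
      vertex 9.00 12.00 0.00
      vertex 9.00 0.00 0.00
      vertex 0.00 0.00 0.00
    endloop
  endfacet
  facet normal 0.0000 0.0000 -1.0000
    outer loop
      vertex 0.00 12.00 0.00
      vertex 9.00 12.00 0.00
      vertex 0.00 0.00 0.00
    endloop
  endfacet
  facet normal 0.0000 -1.0000 0.0000
    outer loop
      vertex 0.00 0.00 0.00
      vertex 9.00 0.00 0.00
      vertex 9.00 0.00 9.00
    endloop
  endfacet
  facet normal 0.0000 -1.0000 0.0000
    outer loop
      vertex 0.00 0.00 0.00
      vertex 9.00 0.00 9.00
      vertex 0.00 0.00 9.00
    endloop
  endfacet
  facet normal 0.0000 0.6000 0.8000
    outer loop
      vertex 0.00 0.00 9.00
      vertex 9.00 0.00 9.00
      vertex 9.00 12.00 0.00
    endloop
  endfacet
  facet normal 0.0000 0.6000 0.8000
    outer loop
      vertex 0.00 0.00 9.00
      vertex 9.00 12.00 0.00
      vertex 0.00 12.00 0.00
    endloop
  endfacet
  facet normal -1.0000 0.0000 0.0000
    outer loop
      vertex 0.00 0.00 9.00
      vertex 0.00 12.00 0.00
      vertex 0.00 0.00 0.00
    endloop
  endfacet
  facet normal 1.0000 0.0000 0.0000
    outer loop
      vertex 9.00 0.00 0.00
      vertex 9.00 12.00 0.00
      vertex 9.00 0.00 9.00
    endloop
  endfacet
endsolid part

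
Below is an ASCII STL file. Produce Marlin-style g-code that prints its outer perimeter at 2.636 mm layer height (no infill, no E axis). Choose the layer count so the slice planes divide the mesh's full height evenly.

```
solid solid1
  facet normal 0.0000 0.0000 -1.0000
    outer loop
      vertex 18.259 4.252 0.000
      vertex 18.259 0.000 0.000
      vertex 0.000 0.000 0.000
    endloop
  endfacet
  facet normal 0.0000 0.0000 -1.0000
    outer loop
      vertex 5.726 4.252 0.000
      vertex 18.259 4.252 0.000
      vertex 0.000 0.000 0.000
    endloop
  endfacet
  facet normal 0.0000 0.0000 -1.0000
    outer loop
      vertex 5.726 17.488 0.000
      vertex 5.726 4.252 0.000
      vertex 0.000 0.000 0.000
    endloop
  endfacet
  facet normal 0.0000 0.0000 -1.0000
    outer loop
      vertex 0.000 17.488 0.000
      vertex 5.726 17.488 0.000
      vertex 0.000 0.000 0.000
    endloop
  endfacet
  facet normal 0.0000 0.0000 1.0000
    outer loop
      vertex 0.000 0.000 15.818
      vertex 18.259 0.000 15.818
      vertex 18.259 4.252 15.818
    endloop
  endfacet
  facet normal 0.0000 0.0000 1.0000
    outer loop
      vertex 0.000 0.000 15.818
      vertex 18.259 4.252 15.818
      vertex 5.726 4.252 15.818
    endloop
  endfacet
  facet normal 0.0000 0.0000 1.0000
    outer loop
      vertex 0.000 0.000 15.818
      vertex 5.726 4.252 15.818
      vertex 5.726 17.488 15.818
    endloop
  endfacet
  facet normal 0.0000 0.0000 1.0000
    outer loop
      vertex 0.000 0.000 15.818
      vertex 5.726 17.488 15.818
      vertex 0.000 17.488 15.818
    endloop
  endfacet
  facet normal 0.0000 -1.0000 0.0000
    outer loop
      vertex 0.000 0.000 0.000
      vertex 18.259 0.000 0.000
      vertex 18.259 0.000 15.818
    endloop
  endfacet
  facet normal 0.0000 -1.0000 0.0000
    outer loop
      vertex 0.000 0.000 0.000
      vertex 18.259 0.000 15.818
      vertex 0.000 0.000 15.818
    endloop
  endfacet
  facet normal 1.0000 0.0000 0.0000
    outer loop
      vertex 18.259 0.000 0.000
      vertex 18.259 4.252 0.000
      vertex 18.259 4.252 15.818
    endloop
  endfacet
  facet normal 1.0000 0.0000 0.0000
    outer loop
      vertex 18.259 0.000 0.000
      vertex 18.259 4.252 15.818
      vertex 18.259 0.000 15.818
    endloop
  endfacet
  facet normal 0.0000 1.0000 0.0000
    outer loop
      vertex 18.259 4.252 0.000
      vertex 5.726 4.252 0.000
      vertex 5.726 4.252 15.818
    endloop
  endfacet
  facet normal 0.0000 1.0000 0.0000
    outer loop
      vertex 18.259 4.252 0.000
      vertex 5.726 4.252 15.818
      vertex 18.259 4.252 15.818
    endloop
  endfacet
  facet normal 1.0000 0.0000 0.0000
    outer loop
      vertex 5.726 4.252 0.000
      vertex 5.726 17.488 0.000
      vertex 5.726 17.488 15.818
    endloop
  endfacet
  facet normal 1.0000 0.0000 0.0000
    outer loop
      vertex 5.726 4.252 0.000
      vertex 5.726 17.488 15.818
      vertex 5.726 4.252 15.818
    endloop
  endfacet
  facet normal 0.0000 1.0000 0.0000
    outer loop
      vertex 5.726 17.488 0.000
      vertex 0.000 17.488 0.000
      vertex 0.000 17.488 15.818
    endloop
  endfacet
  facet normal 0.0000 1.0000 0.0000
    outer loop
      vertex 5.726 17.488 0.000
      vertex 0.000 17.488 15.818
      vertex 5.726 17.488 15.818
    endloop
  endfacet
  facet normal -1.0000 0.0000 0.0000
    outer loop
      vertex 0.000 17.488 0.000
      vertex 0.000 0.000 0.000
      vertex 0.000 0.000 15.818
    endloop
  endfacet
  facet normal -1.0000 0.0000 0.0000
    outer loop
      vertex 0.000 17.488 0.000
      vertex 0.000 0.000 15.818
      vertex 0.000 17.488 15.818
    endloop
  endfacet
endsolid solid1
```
; perimeter-only toolpath
G21 ; units = mm
G90 ; absolute positioning
G28 ; home
; layer 1
G0 Z2.636
G0 X0.000 Y0.000
G1 X18.259 Y0.000
G1 X18.259 Y4.252
G1 X5.726 Y4.252
G1 X5.726 Y17.488
G1 X0.000 Y17.488
G1 X0.000 Y0.000
; layer 2
G0 Z5.273
G0 X0.000 Y0.000
G1 X18.259 Y0.000
G1 X18.259 Y4.252
G1 X5.726 Y4.252
G1 X5.726 Y17.488
G1 X0.000 Y17.488
G1 X0.000 Y0.000
; layer 3
G0 Z7.909
G0 X0.000 Y0.000
G1 X18.259 Y0.000
G1 X18.259 Y4.252
G1 X5.726 Y4.252
G1 X5.726 Y17.488
G1 X0.000 Y17.488
G1 X0.000 Y0.000
; layer 4
G0 Z10.545
G0 X0.000 Y0.000
G1 X18.259 Y0.000
G1 X18.259 Y4.252
G1 X5.726 Y4.252
G1 X5.726 Y17.488
G1 X0.000 Y17.488
G1 X0.000 Y0.000
; layer 5
G0 Z13.182
G0 X0.000 Y0.000
G1 X18.259 Y0.000
G1 X18.259 Y4.252
G1 X5.726 Y4.252
G1 X5.726 Y17.488
G1 X0.000 Y17.488
G1 X0.000 Y0.000
; layer 6
G0 Z15.818
G0 X0.000 Y0.000
G1 X18.259 Y0.000
G1 X18.259 Y4.252
G1 X5.726 Y4.252
G1 X5.726 Y17.488
G1 X0.000 Y17.488
G1 X0.000 Y0.000
M2 ; end

The solid is an L-shaped prism: outer 18.3 × 17.5 mm, arm thicknesses ≈ 4.25 mm (horizontal) and 5.73 mm (vertical), extruded 15.8 mm in z. Slicing at Δz = 2.636 mm — 6 equal slices spanning the solid's height, so layer i sits at z = i·h/6 — gives 6 non-empty perimeters. Each is a 6-segment closed polygon; G0 lifts to the layer z and rapids to the start vertex, then G1 traces the edges.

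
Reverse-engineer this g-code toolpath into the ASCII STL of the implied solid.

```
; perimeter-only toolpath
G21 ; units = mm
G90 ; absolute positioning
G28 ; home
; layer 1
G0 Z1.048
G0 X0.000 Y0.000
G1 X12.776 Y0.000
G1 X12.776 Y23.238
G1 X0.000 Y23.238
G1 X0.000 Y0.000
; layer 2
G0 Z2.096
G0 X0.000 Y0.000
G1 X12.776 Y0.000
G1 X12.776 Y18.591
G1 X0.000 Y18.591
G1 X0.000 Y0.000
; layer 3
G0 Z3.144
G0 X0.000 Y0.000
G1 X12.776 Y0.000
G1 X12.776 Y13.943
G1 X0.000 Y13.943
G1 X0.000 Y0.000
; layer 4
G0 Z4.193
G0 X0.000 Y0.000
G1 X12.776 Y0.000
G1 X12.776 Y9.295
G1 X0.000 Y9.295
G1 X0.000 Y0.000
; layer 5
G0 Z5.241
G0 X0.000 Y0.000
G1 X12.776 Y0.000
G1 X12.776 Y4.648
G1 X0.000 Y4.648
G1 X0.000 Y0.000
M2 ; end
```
solid part
  facet normal 0.0000 0.0000 -1.0000
    outer loop
      vertex 12.776 27.886 0.000
      vertex 12.776 0.000 0.000
      vertex 0.000 0.000 0.000
    endloop
  endfacet
  facet normal 0.0000 0.0000 -1.0000
    outer loop
      vertex 0.000 27.886 0.000
      vertex 12.776 27.886 0.000
      vertex 0.000 0.000 0.000
    endloop
  endfacet
  facet normal 0.0000 -1.0000 0.0000
    outer loop
      vertex 0.000 0.000 0.000
      vertex 12.776 0.000 0.000
      vertex 12.776 0.000 6.289
    endloop
  endfacet
  facet normal 0.0000 -1.0000 0.0000
    outer loop
      vertex 0.000 0.000 0.000
      vertex 12.776 0.000 6.289
      vertex 0.000 0.000 6.289
    endloop
  endfacet
  facet normal 0.0000 0.2200 0.9755
    outer loop
      vertex 0.000 0.000 6.289
      vertex 12.776 0.000 6.289
      vertex 12.776 27.886 0.000
    endloop
  endfacet
  facet normal 0.0000 0.2200 0.9755
    outer loop
      vertex 0.000 0.000 6.289
      vertex 12.776 27.886 0.000
      vertex 0.000 27.886 0.000
    endloop
  endfacet
  facet normal -1.0000 0.0000 0.0000
    outer loop
      vertex 0.000 0.000 6.289
      vertex 0.000 27.886 0.000
      vertex 0.000 0.000 0.000
    endloop
  endfacet
  facet normal 1.0000 0.0000 0.0000
    outer loop
      vertex 12.776 0.000 0.000
      vertex 12.776 27.886 0.000
      vertex 12.776 0.000 6.289
    endloop
  endfacet
endsolid part

The G0 Z moves step by Δz≈1.048 mm. The G1 loops shrink linearly with z, so the solid tapers from its base footprint up to z≈6.29. Closing with a flat bottom cap and the tapered top and triangulating gives 8 facets — a wedge (ramp): 12.8 × 27.9 mm base, rising to 6.29 mm along the y=0 edge and sloping linearly to z=0 at y=27.9.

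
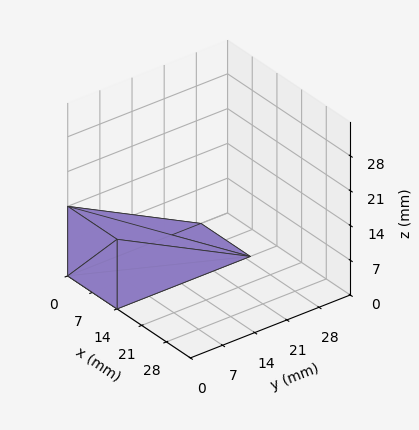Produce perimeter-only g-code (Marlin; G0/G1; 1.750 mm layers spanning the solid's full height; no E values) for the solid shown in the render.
Reading the render: the shape is a wedge (ramp): 14 × 29 mm base, rising to 14 mm along the y=0 edge and sloping linearly to z=0 at y=29 (dimensions read to the nearest mm from the axis ticks). For the g-code, the solid's height is divided into equal slices at the stated Δz and each level perimeter traced with G1 moves after a G0 lift.

; perimeter-only toolpath
G21 ; units = mm
G90 ; absolute positioning
G28 ; home
; layer 1
G0 Z1.750
G0 X0.000 Y0.000
G1 X14.000 Y0.000
G1 X14.000 Y25.375
G1 X0.000 Y25.375
G1 X0.000 Y0.000
; layer 2
G0 Z3.500
G0 X0.000 Y0.000
G1 X14.000 Y0.000
G1 X14.000 Y21.750
G1 X0.000 Y21.750
G1 X0.000 Y0.000
; layer 3
G0 Z5.250
G0 X0.000 Y0.000
G1 X14.000 Y0.000
G1 X14.000 Y18.125
G1 X0.000 Y18.125
G1 X0.000 Y0.000
; layer 4
G0 Z7.000
G0 X0.000 Y0.000
G1 X14.000 Y0.000
G1 X14.000 Y14.500
G1 X0.000 Y14.500
G1 X0.000 Y0.000
; layer 5
G0 Z8.750
G0 X0.000 Y0.000
G1 X14.000 Y0.000
G1 X14.000 Y10.875
G1 X0.000 Y10.875
G1 X0.000 Y0.000
; layer 6
G0 Z10.500
G0 X0.000 Y0.000
G1 X14.000 Y0.000
G1 X14.000 Y7.250
G1 X0.000 Y7.250
G1 X0.000 Y0.000
; layer 7
G0 Z12.250
G0 X0.000 Y0.000
G1 X14.000 Y0.000
G1 X14.000 Y3.625
G1 X0.000 Y3.625
G1 X0.000 Y0.000
M2 ; end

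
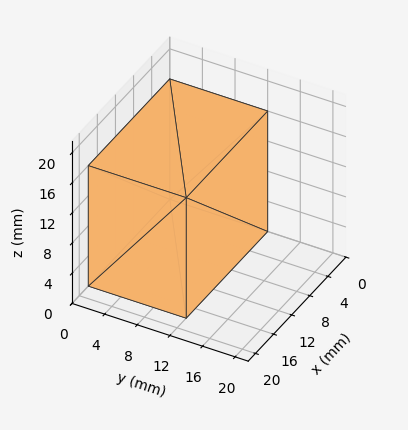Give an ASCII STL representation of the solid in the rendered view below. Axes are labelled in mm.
Reading the render: the shape is a rectangular box, roughly 18 × 12 mm footprint and 16 mm tall (dimensions read to the nearest mm from the axis ticks). For the STL, each face is triangulated and given an outward normal.

solid part
  facet normal 0.0000 0.0000 -1.0000
    outer loop
      vertex 18.0 12.0 0.0
      vertex 18.0 0.0 0.0
      vertex 0.0 0.0 0.0
    endloop
  endfacet
  facet normal 0.0000 0.0000 -1.0000
    outer loop
      vertex 0.0 12.0 0.0
      vertex 18.0 12.0 0.0
      vertex 0.0 0.0 0.0
    endloop
  endfacet
  facet normal 0.0000 0.0000 1.0000
    outer loop
      vertex 0.0 0.0 16.0
      vertex 18.0 0.0 16.0
      vertex 18.0 12.0 16.0
    endloop
  endfacet
  facet normal 0.0000 0.0000 1.0000
    outer loop
      vertex 0.0 0.0 16.0
      vertex 18.0 12.0 16.0
      vertex 0.0 12.0 16.0
    endloop
  endfacet
  facet normal 0.0000 -1.0000 0.0000
    outer loop
      vertex 0.0 0.0 0.0
      vertex 18.0 0.0 0.0
      vertex 18.0 0.0 16.0
    endloop
  endfacet
  facet normal 0.0000 -1.0000 0.0000
    outer loop
      vertex 0.0 0.0 0.0
      vertex 18.0 0.0 16.0
      vertex 0.0 0.0 16.0
    endloop
  endfacet
  facet normal 0.0000 1.0000 0.0000
    outer loop
      vertex 18.0 12.0 16.0
      vertex 18.0 12.0 0.0
      vertex 0.0 12.0 0.0
    endloop
  endfacet
  facet normal 0.0000 1.0000 0.0000
    outer loop
      vertex 0.0 12.0 16.0
      vertex 18.0 12.0 16.0
      vertex 0.0 12.0 0.0
    endloop
  endfacet
  facet normal -1.0000 0.0000 0.0000
    outer loop
      vertex 0.0 12.0 16.0
      vertex 0.0 12.0 0.0
      vertex 0.0 0.0 0.0
    endloop
  endfacet
  facet normal -1.0000 0.0000 0.0000
    outer loop
      vertex 0.0 0.0 16.0
      vertex 0.0 12.0 16.0
      vertex 0.0 0.0 0.0
    endloop
  endfacet
  facet normal 1.0000 0.0000 0.0000
    outer loop
      vertex 18.0 0.0 0.0
      vertex 18.0 12.0 0.0
      vertex 18.0 12.0 16.0
    endloop
  endfacet
  facet normal 1.0000 0.0000 0.0000
    outer loop
      vertex 18.0 0.0 0.0
      vertex 18.0 12.0 16.0
      vertex 18.0 0.0 16.0
    endloop
  endfacet
endsolid part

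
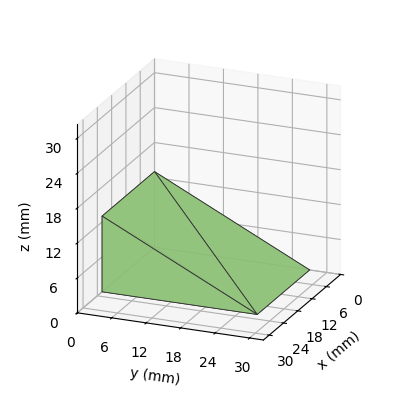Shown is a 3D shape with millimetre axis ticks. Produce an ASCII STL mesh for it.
Reading the render: the shape is a wedge (ramp): 22 × 27 mm base, rising to 13 mm along the y=0 edge and sloping linearly to z=0 at y=27 (dimensions read to the nearest mm from the axis ticks). For the STL, each face is triangulated and given an outward normal.

solid part
  facet normal 0.0000 0.0000 -1.0000
    outer loop
      vertex 22.0 27.0 0.0
      vertex 22.0 0.0 0.0
      vertex 0.0 0.0 0.0
    endloop
  endfacet
  facet normal 0.0000 0.0000 -1.0000
    outer loop
      vertex 0.0 27.0 0.0
      vertex 22.0 27.0 0.0
      vertex 0.0 0.0 0.0
    endloop
  endfacet
  facet normal 0.0000 -1.0000 0.0000
    outer loop
      vertex 0.0 0.0 0.0
      vertex 22.0 0.0 0.0
      vertex 22.0 0.0 13.0
    endloop
  endfacet
  facet normal 0.0000 -1.0000 0.0000
    outer loop
      vertex 0.0 0.0 0.0
      vertex 22.0 0.0 13.0
      vertex 0.0 0.0 13.0
    endloop
  endfacet
  facet normal 0.0000 0.4338 0.9010
    outer loop
      vertex 0.0 0.0 13.0
      vertex 22.0 0.0 13.0
      vertex 22.0 27.0 0.0
    endloop
  endfacet
  facet normal 0.0000 0.4338 0.9010
    outer loop
      vertex 0.0 0.0 13.0
      vertex 22.0 27.0 0.0
      vertex 0.0 27.0 0.0
    endloop
  endfacet
  facet normal -1.0000 0.0000 0.0000
    outer loop
      vertex 0.0 0.0 13.0
      vertex 0.0 27.0 0.0
      vertex 0.0 0.0 0.0
    endloop
  endfacet
  facet normal 1.0000 0.0000 0.0000
    outer loop
      vertex 22.0 0.0 0.0
      vertex 22.0 27.0 0.0
      vertex 22.0 0.0 13.0
    endloop
  endfacet
endsolid part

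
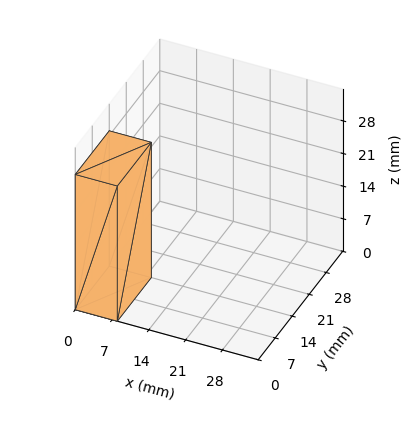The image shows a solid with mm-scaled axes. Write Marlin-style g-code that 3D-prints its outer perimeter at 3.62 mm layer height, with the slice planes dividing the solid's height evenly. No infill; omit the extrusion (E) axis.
Reading the render: the shape is a rectangular box, roughly 8 × 14 mm footprint and 29 mm tall (dimensions read to the nearest mm from the axis ticks). For the g-code, the solid's height is divided into equal slices at the stated Δz and each level perimeter traced with G1 moves after a G0 lift.

; perimeter-only toolpath
G21 ; units = mm
G90 ; absolute positioning
G28 ; home
; layer 1
G0 Z3.62
G0 X0.00 Y0.00
G1 X8.00 Y0.00
G1 X8.00 Y14.00
G1 X0.00 Y14.00
G1 X0.00 Y0.00
; layer 2
G0 Z7.25
G0 X0.00 Y0.00
G1 X8.00 Y0.00
G1 X8.00 Y14.00
G1 X0.00 Y14.00
G1 X0.00 Y0.00
; layer 3
G0 Z10.88
G0 X0.00 Y0.00
G1 X8.00 Y0.00
G1 X8.00 Y14.00
G1 X0.00 Y14.00
G1 X0.00 Y0.00
; layer 4
G0 Z14.50
G0 X0.00 Y0.00
G1 X8.00 Y0.00
G1 X8.00 Y14.00
G1 X0.00 Y14.00
G1 X0.00 Y0.00
; layer 5
G0 Z18.12
G0 X0.00 Y0.00
G1 X8.00 Y0.00
G1 X8.00 Y14.00
G1 X0.00 Y14.00
G1 X0.00 Y0.00
; layer 6
G0 Z21.75
G0 X0.00 Y0.00
G1 X8.00 Y0.00
G1 X8.00 Y14.00
G1 X0.00 Y14.00
G1 X0.00 Y0.00
; layer 7
G0 Z25.38
G0 X0.00 Y0.00
G1 X8.00 Y0.00
G1 X8.00 Y14.00
G1 X0.00 Y14.00
G1 X0.00 Y0.00
; layer 8
G0 Z29.00
G0 X0.00 Y0.00
G1 X8.00 Y0.00
G1 X8.00 Y14.00
G1 X0.00 Y14.00
G1 X0.00 Y0.00
M2 ; end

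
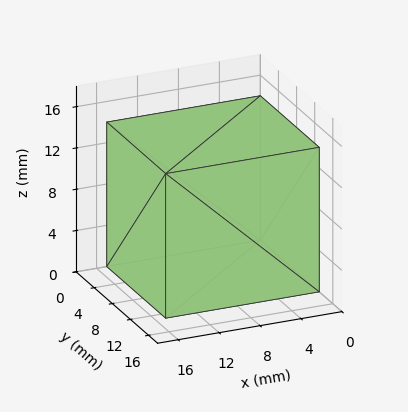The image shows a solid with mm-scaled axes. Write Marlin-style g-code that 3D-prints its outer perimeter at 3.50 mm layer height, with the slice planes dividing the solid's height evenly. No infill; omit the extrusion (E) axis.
Reading the render: the shape is a rectangular box, roughly 15 × 13 mm footprint and 14 mm tall (dimensions read to the nearest mm from the axis ticks). For the g-code, the solid's height is divided into equal slices at the stated Δz and each level perimeter traced with G1 moves after a G0 lift.

; perimeter-only toolpath
G21 ; units = mm
G90 ; absolute positioning
G28 ; home
; layer 1
G0 Z3.50
G0 X0.00 Y0.00
G1 X15.00 Y0.00
G1 X15.00 Y13.00
G1 X0.00 Y13.00
G1 X0.00 Y0.00
; layer 2
G0 Z7.00
G0 X0.00 Y0.00
G1 X15.00 Y0.00
G1 X15.00 Y13.00
G1 X0.00 Y13.00
G1 X0.00 Y0.00
; layer 3
G0 Z10.50
G0 X0.00 Y0.00
G1 X15.00 Y0.00
G1 X15.00 Y13.00
G1 X0.00 Y13.00
G1 X0.00 Y0.00
; layer 4
G0 Z14.00
G0 X0.00 Y0.00
G1 X15.00 Y0.00
G1 X15.00 Y13.00
G1 X0.00 Y13.00
G1 X0.00 Y0.00
M2 ; end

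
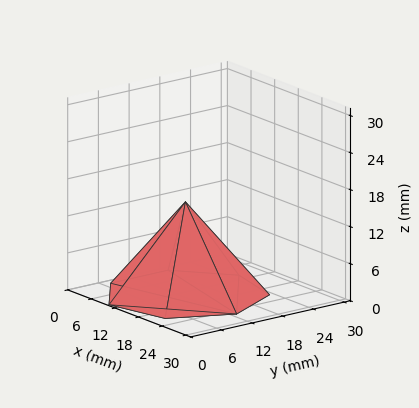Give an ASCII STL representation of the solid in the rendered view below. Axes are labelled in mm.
Reading the render: the shape is a regular 7-sided pyramid, base circumscribed radius ≈ 13 mm, apex at z ≈ 15 mm (dimensions read to the nearest mm from the axis ticks). For the STL, each face is triangulated and given an outward normal.

solid part
  facet normal 0.0000 0.0000 -1.0000
    outer loop
      vertex 10.1 25.7 0.0
      vertex 21.1 23.2 0.0
      vertex 26.0 13.0 0.0
    endloop
  endfacet
  facet normal 0.0000 0.0000 -1.0000
    outer loop
      vertex 1.3 18.6 0.0
      vertex 10.1 25.7 0.0
      vertex 26.0 13.0 0.0
    endloop
  endfacet
  facet normal 0.0000 0.0000 -1.0000
    outer loop
      vertex 1.3 7.4 0.0
      vertex 1.3 18.6 0.0
      vertex 26.0 13.0 0.0
    endloop
  endfacet
  facet normal 0.0000 0.0000 -1.0000
    outer loop
      vertex 10.1 0.3 0.0
      vertex 1.3 7.4 0.0
      vertex 26.0 13.0 0.0
    endloop
  endfacet
  facet normal 0.0000 0.0000 -1.0000
    outer loop
      vertex 21.1 2.8 0.0
      vertex 10.1 0.3 0.0
      vertex 26.0 13.0 0.0
    endloop
  endfacet
  facet normal 0.7103 0.3412 0.6156
    outer loop
      vertex 26.0 13.0 0.0
      vertex 21.1 23.2 0.0
      vertex 13.0 13.0 15.0
    endloop
  endfacet
  facet normal 0.1745 0.7679 0.6164
    outer loop
      vertex 21.1 23.2 0.0
      vertex 10.1 25.7 0.0
      vertex 13.0 13.0 15.0
    endloop
  endfacet
  facet normal -0.4950 0.6136 0.6152
    outer loop
      vertex 10.1 25.7 0.0
      vertex 1.3 18.6 0.0
      vertex 13.0 13.0 15.0
    endloop
  endfacet
  facet normal -0.7885 0.0000 0.6150
    outer loop
      vertex 1.3 18.6 0.0
      vertex 1.3 7.4 0.0
      vertex 13.0 13.0 15.0
    endloop
  endfacet
  facet normal -0.4950 -0.6136 0.6152
    outer loop
      vertex 1.3 7.4 0.0
      vertex 10.1 0.3 0.0
      vertex 13.0 13.0 15.0
    endloop
  endfacet
  facet normal 0.1745 -0.7679 0.6164
    outer loop
      vertex 10.1 0.3 0.0
      vertex 21.1 2.8 0.0
      vertex 13.0 13.0 15.0
    endloop
  endfacet
  facet normal 0.7103 -0.3412 0.6156
    outer loop
      vertex 21.1 2.8 0.0
      vertex 26.0 13.0 0.0
      vertex 13.0 13.0 15.0
    endloop
  endfacet
endsolid part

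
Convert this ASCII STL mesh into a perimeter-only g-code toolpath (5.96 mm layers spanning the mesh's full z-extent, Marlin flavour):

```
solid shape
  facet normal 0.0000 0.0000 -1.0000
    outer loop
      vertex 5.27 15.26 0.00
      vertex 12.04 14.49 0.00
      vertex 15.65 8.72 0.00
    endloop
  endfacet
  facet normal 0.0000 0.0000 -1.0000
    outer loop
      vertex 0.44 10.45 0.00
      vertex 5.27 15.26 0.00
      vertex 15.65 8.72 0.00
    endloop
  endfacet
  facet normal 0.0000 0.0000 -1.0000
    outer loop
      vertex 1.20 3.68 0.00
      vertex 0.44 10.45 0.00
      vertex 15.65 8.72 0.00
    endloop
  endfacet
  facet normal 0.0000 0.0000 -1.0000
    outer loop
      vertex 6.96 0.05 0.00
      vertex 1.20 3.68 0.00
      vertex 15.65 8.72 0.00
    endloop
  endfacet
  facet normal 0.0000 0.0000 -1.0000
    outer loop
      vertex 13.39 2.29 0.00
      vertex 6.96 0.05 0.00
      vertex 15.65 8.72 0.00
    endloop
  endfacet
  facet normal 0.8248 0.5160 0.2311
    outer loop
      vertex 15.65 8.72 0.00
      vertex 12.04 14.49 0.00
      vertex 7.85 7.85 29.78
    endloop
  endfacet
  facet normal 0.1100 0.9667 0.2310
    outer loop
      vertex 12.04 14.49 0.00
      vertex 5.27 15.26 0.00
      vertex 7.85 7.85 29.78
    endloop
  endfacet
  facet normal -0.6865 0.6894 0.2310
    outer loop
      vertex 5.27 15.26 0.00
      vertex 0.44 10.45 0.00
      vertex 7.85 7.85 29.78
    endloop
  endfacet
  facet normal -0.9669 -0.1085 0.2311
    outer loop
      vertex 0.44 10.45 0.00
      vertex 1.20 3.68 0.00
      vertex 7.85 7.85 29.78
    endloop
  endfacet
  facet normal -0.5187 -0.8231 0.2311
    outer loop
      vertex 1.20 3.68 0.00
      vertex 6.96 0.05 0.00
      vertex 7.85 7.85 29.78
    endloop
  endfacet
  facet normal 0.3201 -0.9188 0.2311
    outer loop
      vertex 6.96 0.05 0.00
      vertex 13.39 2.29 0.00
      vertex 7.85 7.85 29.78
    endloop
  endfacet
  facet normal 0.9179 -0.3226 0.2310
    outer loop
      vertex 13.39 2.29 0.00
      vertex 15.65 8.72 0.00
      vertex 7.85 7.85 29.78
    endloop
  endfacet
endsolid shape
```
; perimeter-only toolpath
G21 ; units = mm
G90 ; absolute positioning
G28 ; home
; layer 1
G0 Z5.96
G0 X14.09 Y8.55
G1 X11.20 Y13.16
G1 X5.79 Y13.78
G1 X1.92 Y9.93
G1 X2.53 Y4.51
G1 X7.14 Y1.61
G1 X12.28 Y3.40
G1 X14.09 Y8.55
; layer 2
G0 Z11.91
G0 X12.53 Y8.37
G1 X10.36 Y11.83
G1 X6.30 Y12.30
G1 X3.40 Y9.41
G1 X3.86 Y5.35
G1 X7.32 Y3.17
G1 X11.17 Y4.51
G1 X12.53 Y8.37
; layer 3
G0 Z17.87
G0 X10.97 Y8.20
G1 X9.53 Y10.51
G1 X6.82 Y10.81
G1 X4.89 Y8.89
G1 X5.19 Y6.18
G1 X7.49 Y4.73
G1 X10.07 Y5.63
G1 X10.97 Y8.20
; layer 4
G0 Z23.82
G0 X9.41 Y8.02
G1 X8.69 Y9.18
G1 X7.33 Y9.33
G1 X6.37 Y8.37
G1 X6.52 Y7.02
G1 X7.67 Y6.29
G1 X8.96 Y6.74
G1 X9.41 Y8.02
M2 ; end

The solid is a regular 7-sided pyramid, base circumscribed radius ≈ 7.85 mm, apex at z ≈ 29.8 mm. Slicing at Δz = 5.96 mm — 5 equal slices spanning the solid's height, so layer i sits at z = i·h/5 — gives 4 non-empty perimeters. Each is a 7-segment closed polygon; G0 lifts to the layer z and rapids to the start vertex, then G1 traces the edges. The cross-section shrinks linearly with z (the slice at the apex is degenerate and omitted).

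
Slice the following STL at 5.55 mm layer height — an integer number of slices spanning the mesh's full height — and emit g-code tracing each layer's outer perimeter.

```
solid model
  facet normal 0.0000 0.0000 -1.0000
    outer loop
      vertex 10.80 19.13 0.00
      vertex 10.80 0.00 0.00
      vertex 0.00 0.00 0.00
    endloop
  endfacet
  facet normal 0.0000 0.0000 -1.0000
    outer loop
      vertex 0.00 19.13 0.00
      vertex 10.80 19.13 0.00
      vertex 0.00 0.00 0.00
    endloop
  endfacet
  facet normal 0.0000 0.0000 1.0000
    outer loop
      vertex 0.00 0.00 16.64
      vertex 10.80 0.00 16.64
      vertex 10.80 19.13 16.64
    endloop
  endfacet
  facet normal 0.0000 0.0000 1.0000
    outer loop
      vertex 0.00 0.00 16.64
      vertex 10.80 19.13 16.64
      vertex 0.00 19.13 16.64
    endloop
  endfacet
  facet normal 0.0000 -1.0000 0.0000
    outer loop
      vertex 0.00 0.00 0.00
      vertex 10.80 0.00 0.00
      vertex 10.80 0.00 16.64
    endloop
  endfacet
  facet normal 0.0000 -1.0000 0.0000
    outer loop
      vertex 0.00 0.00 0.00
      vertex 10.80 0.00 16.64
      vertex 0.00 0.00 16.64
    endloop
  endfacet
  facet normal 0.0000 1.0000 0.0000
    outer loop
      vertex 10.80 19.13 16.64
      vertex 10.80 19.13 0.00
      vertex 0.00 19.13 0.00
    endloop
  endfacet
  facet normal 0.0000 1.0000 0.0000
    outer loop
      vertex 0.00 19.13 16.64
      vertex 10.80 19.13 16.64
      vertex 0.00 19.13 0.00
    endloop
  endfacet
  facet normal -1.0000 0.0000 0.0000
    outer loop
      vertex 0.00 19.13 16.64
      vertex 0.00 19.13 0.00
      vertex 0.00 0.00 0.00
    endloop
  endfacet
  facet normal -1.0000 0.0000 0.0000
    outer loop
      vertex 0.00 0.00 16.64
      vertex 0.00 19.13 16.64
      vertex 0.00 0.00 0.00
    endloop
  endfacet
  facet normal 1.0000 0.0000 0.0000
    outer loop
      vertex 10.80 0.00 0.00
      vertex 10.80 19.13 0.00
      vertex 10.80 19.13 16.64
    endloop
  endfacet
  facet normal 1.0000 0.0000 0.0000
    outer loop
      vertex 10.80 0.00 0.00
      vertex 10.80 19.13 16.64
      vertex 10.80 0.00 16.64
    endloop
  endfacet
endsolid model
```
; perimeter-only toolpath
G21 ; units = mm
G90 ; absolute positioning
G28 ; home
; layer 1
G0 Z5.55
G0 X0.00 Y0.00
G1 X10.80 Y0.00
G1 X10.80 Y19.13
G1 X0.00 Y19.13
G1 X0.00 Y0.00
; layer 2
G0 Z11.09
G0 X0.00 Y0.00
G1 X10.80 Y0.00
G1 X10.80 Y19.13
G1 X0.00 Y19.13
G1 X0.00 Y0.00
; layer 3
G0 Z16.64
G0 X0.00 Y0.00
G1 X10.80 Y0.00
G1 X10.80 Y19.13
G1 X0.00 Y19.13
G1 X0.00 Y0.00
M2 ; end

The solid is a rectangular box, roughly 10.8 × 19.1 mm footprint and 16.6 mm tall. Slicing at Δz = 5.55 mm — 3 equal slices spanning the solid's height, so layer i sits at z = i·h/3 — gives 3 non-empty perimeters. Each is a 4-segment closed polygon; G0 lifts to the layer z and rapids to the start vertex, then G1 traces the edges.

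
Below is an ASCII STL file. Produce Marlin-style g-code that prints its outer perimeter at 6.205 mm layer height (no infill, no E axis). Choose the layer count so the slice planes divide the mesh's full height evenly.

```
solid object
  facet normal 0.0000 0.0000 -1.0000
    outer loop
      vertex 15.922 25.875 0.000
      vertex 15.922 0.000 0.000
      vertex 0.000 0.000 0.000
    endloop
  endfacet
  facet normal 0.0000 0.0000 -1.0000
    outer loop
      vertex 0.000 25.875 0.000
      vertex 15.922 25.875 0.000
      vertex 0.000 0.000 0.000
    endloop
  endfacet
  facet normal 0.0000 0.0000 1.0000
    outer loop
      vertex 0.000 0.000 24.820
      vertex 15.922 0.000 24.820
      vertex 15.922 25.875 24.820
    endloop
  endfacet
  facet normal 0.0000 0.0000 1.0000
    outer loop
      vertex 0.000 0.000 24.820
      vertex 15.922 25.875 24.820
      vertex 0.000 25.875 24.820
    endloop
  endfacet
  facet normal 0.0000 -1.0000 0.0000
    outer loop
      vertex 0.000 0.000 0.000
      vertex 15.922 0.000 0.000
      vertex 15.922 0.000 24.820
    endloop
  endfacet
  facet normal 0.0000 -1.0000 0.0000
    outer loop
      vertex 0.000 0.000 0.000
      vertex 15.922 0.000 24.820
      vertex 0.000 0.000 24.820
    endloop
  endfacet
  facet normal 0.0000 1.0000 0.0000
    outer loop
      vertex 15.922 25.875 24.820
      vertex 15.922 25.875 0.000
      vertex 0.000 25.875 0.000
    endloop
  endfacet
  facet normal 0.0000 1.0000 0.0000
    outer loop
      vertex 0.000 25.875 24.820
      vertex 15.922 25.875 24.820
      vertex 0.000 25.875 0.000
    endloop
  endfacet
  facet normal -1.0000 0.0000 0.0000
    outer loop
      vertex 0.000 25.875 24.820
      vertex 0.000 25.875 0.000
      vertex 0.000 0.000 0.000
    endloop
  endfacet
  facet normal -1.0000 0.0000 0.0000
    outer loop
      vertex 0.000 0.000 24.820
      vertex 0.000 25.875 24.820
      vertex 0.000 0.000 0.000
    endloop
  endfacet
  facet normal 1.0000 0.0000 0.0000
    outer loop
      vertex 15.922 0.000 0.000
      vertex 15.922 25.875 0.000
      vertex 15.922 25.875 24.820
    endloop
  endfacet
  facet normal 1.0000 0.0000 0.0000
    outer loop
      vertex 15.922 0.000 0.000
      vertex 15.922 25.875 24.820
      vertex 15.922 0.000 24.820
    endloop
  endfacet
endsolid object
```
; perimeter-only toolpath
G21 ; units = mm
G90 ; absolute positioning
G28 ; home
; layer 1
G0 Z6.205
G0 X0.000 Y0.000
G1 X15.922 Y0.000
G1 X15.922 Y25.875
G1 X0.000 Y25.875
G1 X0.000 Y0.000
; layer 2
G0 Z12.410
G0 X0.000 Y0.000
G1 X15.922 Y0.000
G1 X15.922 Y25.875
G1 X0.000 Y25.875
G1 X0.000 Y0.000
; layer 3
G0 Z18.615
G0 X0.000 Y0.000
G1 X15.922 Y0.000
G1 X15.922 Y25.875
G1 X0.000 Y25.875
G1 X0.000 Y0.000
; layer 4
G0 Z24.820
G0 X0.000 Y0.000
G1 X15.922 Y0.000
G1 X15.922 Y25.875
G1 X0.000 Y25.875
G1 X0.000 Y0.000
M2 ; end

The solid is a rectangular box, roughly 15.9 × 25.9 mm footprint and 24.8 mm tall. Slicing at Δz = 6.205 mm — 4 equal slices spanning the solid's height, so layer i sits at z = i·h/4 — gives 4 non-empty perimeters. Each is a 4-segment closed polygon; G0 lifts to the layer z and rapids to the start vertex, then G1 traces the edges.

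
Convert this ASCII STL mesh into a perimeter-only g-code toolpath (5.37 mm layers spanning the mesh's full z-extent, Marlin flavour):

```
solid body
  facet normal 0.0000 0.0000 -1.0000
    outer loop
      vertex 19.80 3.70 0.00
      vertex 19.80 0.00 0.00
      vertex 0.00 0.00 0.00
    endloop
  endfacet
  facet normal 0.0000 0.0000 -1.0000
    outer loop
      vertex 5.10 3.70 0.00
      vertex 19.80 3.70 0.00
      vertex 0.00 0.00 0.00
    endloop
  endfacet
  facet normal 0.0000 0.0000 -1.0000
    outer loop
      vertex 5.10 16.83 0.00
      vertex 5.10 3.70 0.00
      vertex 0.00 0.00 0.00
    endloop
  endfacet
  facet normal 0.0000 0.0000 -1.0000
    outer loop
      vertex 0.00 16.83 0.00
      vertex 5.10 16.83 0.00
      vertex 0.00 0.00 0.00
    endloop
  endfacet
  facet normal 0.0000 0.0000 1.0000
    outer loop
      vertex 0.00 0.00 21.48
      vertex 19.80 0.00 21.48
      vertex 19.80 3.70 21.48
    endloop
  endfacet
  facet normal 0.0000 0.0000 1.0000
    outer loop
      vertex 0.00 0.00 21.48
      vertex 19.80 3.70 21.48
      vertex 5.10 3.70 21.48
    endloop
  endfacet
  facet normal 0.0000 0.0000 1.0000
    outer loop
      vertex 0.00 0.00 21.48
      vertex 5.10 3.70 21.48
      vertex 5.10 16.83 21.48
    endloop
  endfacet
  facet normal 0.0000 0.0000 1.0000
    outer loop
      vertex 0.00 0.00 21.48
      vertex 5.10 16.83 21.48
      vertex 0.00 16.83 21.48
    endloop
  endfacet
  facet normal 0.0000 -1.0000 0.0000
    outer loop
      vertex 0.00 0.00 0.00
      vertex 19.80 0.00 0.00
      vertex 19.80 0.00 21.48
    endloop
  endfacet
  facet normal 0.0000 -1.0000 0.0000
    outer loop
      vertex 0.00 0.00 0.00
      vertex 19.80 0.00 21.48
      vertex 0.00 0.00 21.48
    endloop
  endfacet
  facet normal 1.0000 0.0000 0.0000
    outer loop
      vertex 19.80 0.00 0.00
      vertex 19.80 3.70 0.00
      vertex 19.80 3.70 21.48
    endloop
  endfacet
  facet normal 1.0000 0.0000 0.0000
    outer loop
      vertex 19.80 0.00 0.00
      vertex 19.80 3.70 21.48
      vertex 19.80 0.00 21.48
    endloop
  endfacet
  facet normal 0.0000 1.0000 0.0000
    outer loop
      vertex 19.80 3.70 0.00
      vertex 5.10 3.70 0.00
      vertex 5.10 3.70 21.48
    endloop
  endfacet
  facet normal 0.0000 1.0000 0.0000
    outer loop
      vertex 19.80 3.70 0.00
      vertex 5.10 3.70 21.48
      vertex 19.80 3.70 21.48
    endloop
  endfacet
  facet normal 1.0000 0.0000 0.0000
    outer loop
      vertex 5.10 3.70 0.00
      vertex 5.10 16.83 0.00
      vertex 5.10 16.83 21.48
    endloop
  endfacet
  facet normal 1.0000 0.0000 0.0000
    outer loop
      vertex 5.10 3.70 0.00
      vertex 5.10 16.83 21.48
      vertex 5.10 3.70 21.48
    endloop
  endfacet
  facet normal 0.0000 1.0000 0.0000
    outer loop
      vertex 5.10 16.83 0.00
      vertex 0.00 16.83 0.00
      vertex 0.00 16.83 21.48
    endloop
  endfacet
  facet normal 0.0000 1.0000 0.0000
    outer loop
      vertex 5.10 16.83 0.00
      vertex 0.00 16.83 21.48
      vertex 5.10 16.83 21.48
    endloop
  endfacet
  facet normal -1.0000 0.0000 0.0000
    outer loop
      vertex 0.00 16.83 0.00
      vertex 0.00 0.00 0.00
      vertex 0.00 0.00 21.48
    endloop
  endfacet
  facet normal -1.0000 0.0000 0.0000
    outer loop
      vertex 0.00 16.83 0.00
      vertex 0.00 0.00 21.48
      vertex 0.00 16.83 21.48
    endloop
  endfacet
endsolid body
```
; perimeter-only toolpath
G21 ; units = mm
G90 ; absolute positioning
G28 ; home
; layer 1
G0 Z5.37
G0 X0.00 Y0.00
G1 X19.80 Y0.00
G1 X19.80 Y3.70
G1 X5.10 Y3.70
G1 X5.10 Y16.83
G1 X0.00 Y16.83
G1 X0.00 Y0.00
; layer 2
G0 Z10.74
G0 X0.00 Y0.00
G1 X19.80 Y0.00
G1 X19.80 Y3.70
G1 X5.10 Y3.70
G1 X5.10 Y16.83
G1 X0.00 Y16.83
G1 X0.00 Y0.00
; layer 3
G0 Z16.11
G0 X0.00 Y0.00
G1 X19.80 Y0.00
G1 X19.80 Y3.70
G1 X5.10 Y3.70
G1 X5.10 Y16.83
G1 X0.00 Y16.83
G1 X0.00 Y0.00
; layer 4
G0 Z21.48
G0 X0.00 Y0.00
G1 X19.80 Y0.00
G1 X19.80 Y3.70
G1 X5.10 Y3.70
G1 X5.10 Y16.83
G1 X0.00 Y16.83
G1 X0.00 Y0.00
M2 ; end

The solid is an L-shaped prism: outer 19.8 × 16.8 mm, arm thicknesses ≈ 3.7 mm (horizontal) and 5.1 mm (vertical), extruded 21.5 mm in z. Slicing at Δz = 5.37 mm — 4 equal slices spanning the solid's height, so layer i sits at z = i·h/4 — gives 4 non-empty perimeters. Each is a 6-segment closed polygon; G0 lifts to the layer z and rapids to the start vertex, then G1 traces the edges.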